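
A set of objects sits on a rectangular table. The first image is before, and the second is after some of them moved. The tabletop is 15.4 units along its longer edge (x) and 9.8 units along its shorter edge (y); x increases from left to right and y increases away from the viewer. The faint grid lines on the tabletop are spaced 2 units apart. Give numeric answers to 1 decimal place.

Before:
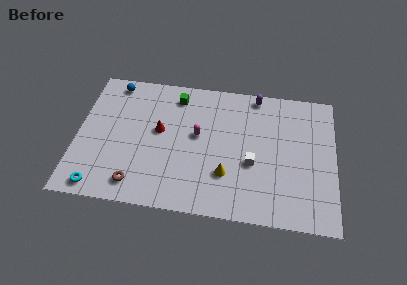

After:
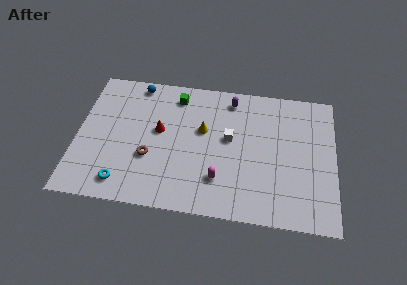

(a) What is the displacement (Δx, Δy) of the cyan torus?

(1.4, 0.5)

The cyan torus started near (1.5, 1.0) and ended near (2.9, 1.5).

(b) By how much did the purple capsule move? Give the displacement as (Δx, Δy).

(-1.5, -0.5)

From the two frames, the purple capsule sits at roughly (10.6, 8.9) before and (9.1, 8.4) after.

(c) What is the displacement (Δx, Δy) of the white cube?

(-1.4, 1.6)

From the two frames, the white cube sits at roughly (10.5, 3.9) before and (9.1, 5.5) after.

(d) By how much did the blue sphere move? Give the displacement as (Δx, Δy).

(1.4, 0.1)

The blue sphere started near (2.0, 8.7) and ended near (3.4, 8.8).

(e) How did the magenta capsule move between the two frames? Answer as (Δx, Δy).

(1.4, -3.0)

The magenta capsule started near (7.2, 5.5) and ended near (8.6, 2.5).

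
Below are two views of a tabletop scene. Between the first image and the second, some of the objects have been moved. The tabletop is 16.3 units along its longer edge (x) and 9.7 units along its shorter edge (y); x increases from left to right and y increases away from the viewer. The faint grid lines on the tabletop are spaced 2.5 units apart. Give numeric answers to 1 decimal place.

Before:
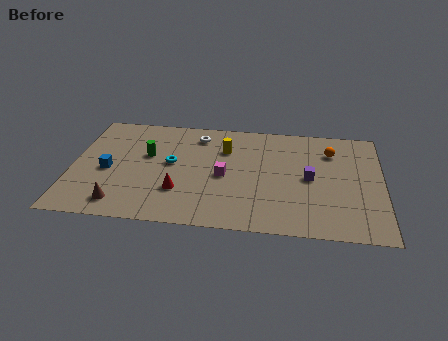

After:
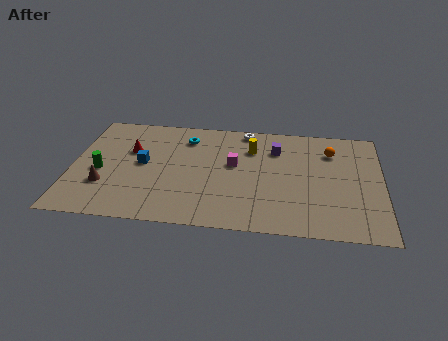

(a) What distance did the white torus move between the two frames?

2.6

From (6.5, 8.0) to (9.0, 8.8), the white torus covered √(2.5² + 0.8²) ≈ 2.6 units.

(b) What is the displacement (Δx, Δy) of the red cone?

(-2.7, 3.3)

From the two frames, the red cone sits at roughly (5.7, 2.9) before and (3.0, 6.2) after.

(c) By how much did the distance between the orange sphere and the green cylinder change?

+2.7

Before: roughly 9.8 units apart; after: 12.5. That's 2.7 units further apart.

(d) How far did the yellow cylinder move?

1.4

From (8.0, 6.9) to (9.4, 7.1), the yellow cylinder covered √(1.4² + 0.2²) ≈ 1.4 units.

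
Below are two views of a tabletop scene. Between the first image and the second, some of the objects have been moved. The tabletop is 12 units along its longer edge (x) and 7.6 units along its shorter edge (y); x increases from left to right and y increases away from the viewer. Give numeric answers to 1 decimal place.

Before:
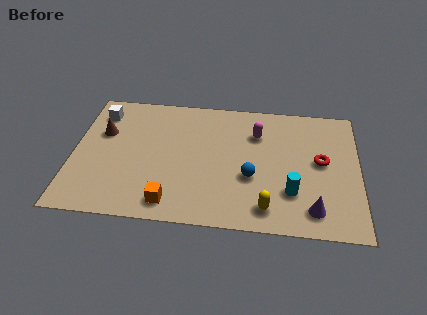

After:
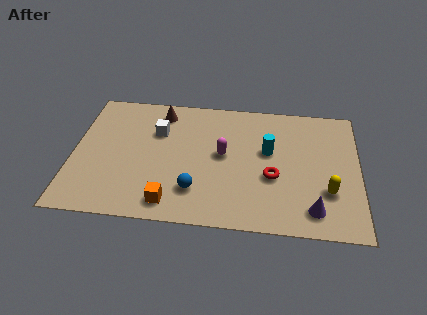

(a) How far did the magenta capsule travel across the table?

2.0

The magenta capsule moved from about (7.7, 5.5) to (6.3, 4.1), a distance of √(1.4² + 1.4²) ≈ 2.0.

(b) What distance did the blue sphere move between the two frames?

2.5

The blue sphere was near (7.5, 2.9) before and (5.2, 1.9) after, so it travelled √(2.3² + 1.0²) ≈ 2.5 units.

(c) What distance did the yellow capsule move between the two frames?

2.8

From (8.2, 1.2) to (10.7, 2.4), the yellow capsule covered √(2.5² + 1.2²) ≈ 2.8 units.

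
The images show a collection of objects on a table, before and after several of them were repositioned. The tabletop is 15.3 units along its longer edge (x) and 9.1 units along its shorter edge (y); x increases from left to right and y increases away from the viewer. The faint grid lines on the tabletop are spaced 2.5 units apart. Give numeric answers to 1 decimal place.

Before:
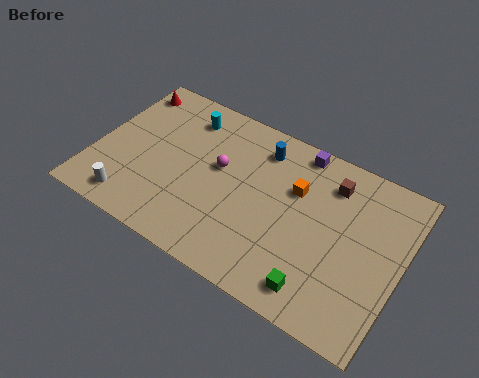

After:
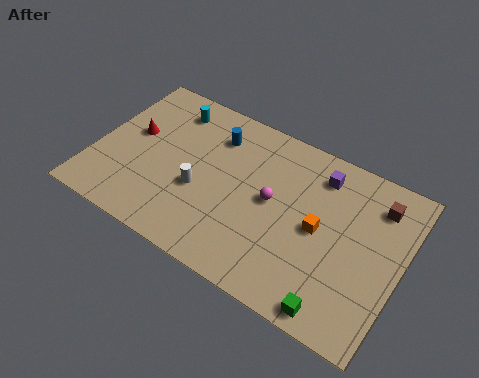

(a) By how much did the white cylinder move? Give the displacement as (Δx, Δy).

(3.1, 2.3)

From the two frames, the white cylinder sits at roughly (2.3, 1.3) before and (5.4, 3.6) after.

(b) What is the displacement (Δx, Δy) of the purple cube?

(1.2, -0.8)

The purple cube was at about (9.7, 8.2) and moved to about (10.9, 7.4).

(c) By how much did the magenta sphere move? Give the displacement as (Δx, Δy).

(2.8, -0.5)

The magenta sphere started near (6.1, 5.3) and ended near (8.9, 4.8).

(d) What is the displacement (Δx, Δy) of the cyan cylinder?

(-0.8, 0.1)

The cyan cylinder was at about (4.0, 7.4) and moved to about (3.2, 7.5).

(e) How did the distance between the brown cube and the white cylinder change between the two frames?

-1.8

Before: roughly 10.9 units apart; after: 9.1. That's 1.8 units closer together.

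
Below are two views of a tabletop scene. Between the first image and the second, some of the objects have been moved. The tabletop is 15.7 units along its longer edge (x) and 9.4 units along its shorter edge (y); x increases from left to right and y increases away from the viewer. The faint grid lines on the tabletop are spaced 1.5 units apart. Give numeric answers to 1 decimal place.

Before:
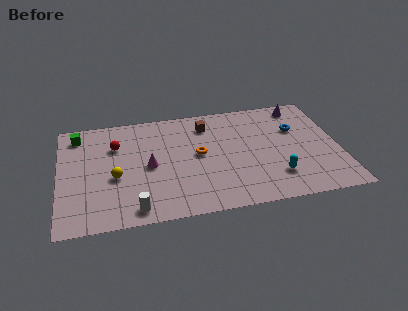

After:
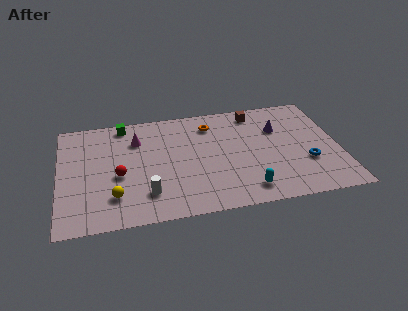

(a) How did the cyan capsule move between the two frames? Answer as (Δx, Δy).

(-1.7, -0.8)

From the two frames, the cyan capsule sits at roughly (12.0, 2.3) before and (10.3, 1.5) after.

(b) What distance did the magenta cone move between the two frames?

2.5

The magenta cone moved from about (5.0, 4.5) to (4.4, 6.9), a distance of √(0.6² + 2.4²) ≈ 2.5.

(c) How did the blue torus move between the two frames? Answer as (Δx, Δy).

(0.4, -3.0)

The blue torus started near (13.4, 6.2) and ended near (13.8, 3.2).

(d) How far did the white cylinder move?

1.3

The white cylinder moved from about (4.1, 1.1) to (4.8, 2.2), a distance of √(0.7² + 1.1²) ≈ 1.3.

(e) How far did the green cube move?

2.6

From (1.1, 7.9) to (3.7, 8.4), the green cube covered √(2.6² + 0.5²) ≈ 2.6 units.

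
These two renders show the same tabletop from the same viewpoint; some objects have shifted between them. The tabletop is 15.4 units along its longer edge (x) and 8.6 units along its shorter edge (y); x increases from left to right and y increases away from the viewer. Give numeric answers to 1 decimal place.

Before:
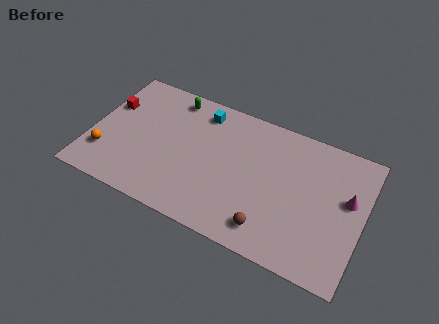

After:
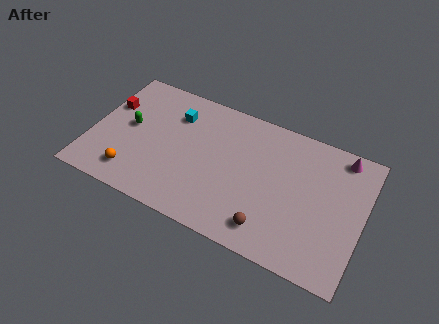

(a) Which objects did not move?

the red cube and the brown sphere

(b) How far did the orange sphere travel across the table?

1.8

From (1.0, 2.3) to (2.7, 1.6), the orange sphere covered √(1.7² + 0.7²) ≈ 1.8 units.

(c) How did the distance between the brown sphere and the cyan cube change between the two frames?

+0.4

Before: roughly 7.3 units apart; after: 7.7. That's 0.4 units further apart.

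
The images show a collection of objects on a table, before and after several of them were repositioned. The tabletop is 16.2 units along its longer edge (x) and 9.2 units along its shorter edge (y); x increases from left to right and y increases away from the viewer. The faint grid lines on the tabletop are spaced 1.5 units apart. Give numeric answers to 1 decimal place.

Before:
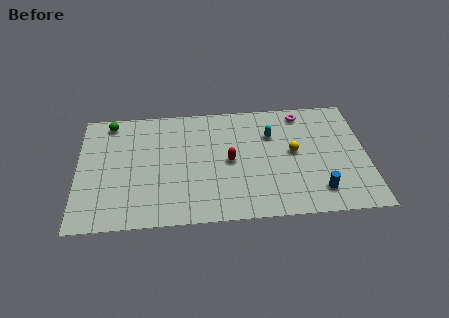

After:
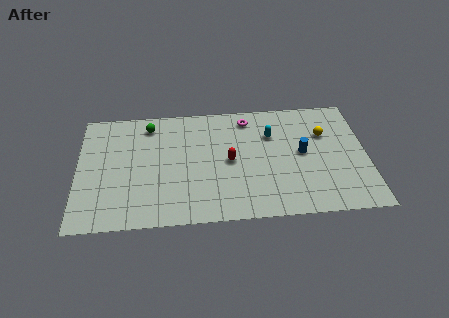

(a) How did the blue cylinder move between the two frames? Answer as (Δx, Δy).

(-0.8, 3.0)

The blue cylinder started near (13.4, 1.8) and ended near (12.6, 4.8).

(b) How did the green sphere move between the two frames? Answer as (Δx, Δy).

(2.2, -0.4)

The green sphere was at about (1.8, 8.1) and moved to about (4.0, 7.7).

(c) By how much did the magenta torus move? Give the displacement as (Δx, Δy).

(-3.1, -0.2)

The magenta torus started near (12.7, 8.0) and ended near (9.6, 7.8).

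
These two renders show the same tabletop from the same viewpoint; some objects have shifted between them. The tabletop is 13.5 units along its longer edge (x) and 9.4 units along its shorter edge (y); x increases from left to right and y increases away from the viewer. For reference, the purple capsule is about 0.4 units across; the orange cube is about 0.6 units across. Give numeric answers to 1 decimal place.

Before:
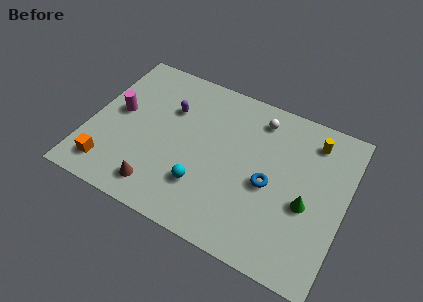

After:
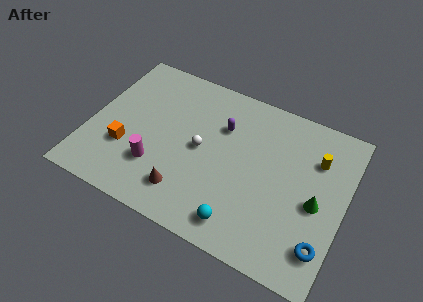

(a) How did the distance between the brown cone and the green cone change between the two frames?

-0.9

The distance was about 7.9 in the first image and 7.0 in the second, so they moved 0.9 units closer together.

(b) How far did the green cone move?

0.6

From (11.6, 3.9) to (12.1, 4.2), the green cone covered √(0.5² + 0.3²) ≈ 0.6 units.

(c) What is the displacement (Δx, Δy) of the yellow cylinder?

(0.3, -1.0)

From the two frames, the yellow cylinder sits at roughly (11.5, 7.7) before and (11.8, 6.7) after.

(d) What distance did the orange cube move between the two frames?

1.7

The orange cube moved from about (1.4, 1.6) to (2.1, 3.1), a distance of √(0.7² + 1.5²) ≈ 1.7.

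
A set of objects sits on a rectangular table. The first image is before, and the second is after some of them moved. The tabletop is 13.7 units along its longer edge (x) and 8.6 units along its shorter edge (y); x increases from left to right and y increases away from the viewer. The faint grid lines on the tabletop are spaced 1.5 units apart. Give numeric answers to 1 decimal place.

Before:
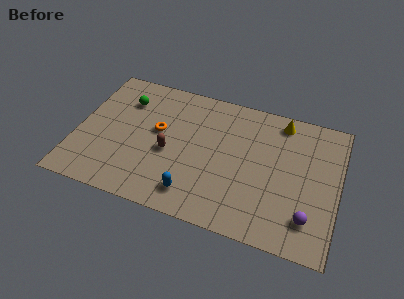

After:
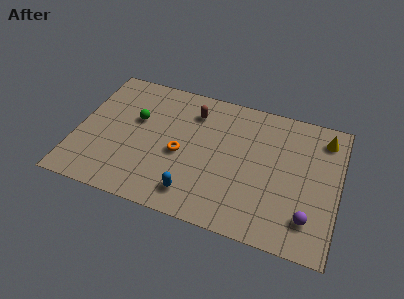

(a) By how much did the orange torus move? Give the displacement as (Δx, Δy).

(1.3, -1.1)

The orange torus started near (4.2, 4.9) and ended near (5.5, 3.8).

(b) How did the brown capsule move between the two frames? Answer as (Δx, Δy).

(1.0, 3.0)

The brown capsule started near (4.9, 3.7) and ended near (5.9, 6.7).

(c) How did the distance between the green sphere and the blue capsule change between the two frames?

-1.3

They were about 6.4 units apart before and 5.1 after — 1.3 units closer together.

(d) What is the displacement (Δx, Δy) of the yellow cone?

(2.3, -0.4)

The yellow cone was at about (10.5, 7.5) and moved to about (12.8, 7.1).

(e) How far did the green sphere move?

1.3

From (2.3, 6.4) to (3.0, 5.3), the green sphere covered √(0.7² + 1.1²) ≈ 1.3 units.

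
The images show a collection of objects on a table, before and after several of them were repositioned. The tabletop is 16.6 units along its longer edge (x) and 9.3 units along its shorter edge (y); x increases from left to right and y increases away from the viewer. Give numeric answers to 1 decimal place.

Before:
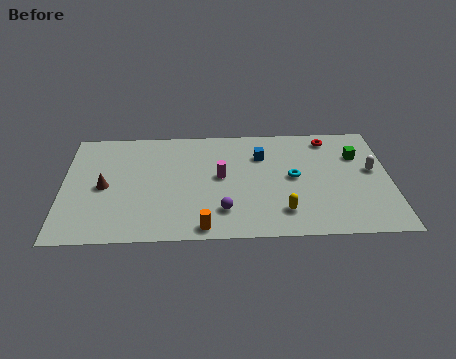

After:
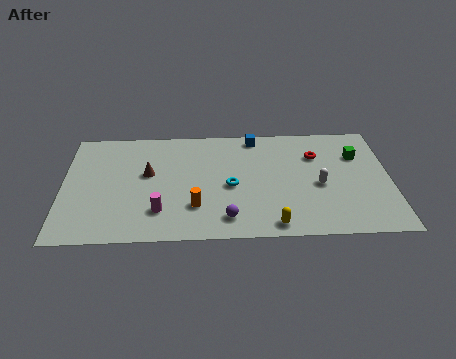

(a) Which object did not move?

the green cube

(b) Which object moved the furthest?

the magenta cylinder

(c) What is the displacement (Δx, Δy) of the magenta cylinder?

(-3.1, -2.7)

The magenta cylinder started near (8.0, 5.0) and ended near (4.9, 2.3).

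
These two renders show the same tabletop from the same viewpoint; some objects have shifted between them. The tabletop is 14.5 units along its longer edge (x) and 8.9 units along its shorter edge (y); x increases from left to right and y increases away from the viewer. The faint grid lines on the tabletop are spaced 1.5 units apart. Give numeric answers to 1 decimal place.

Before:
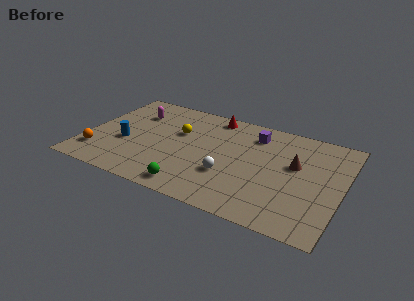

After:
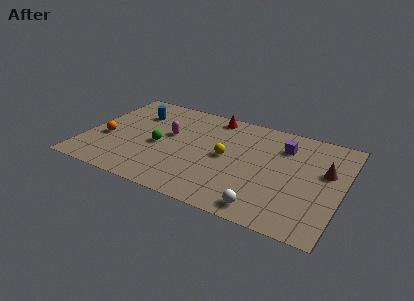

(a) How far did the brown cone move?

1.7

The brown cone moved from about (11.8, 5.3) to (13.5, 5.4), a distance of √(1.7² + 0.1²) ≈ 1.7.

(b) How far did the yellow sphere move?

3.1

From (5.1, 5.6) to (8.0, 4.5), the yellow sphere covered √(2.9² + 1.1²) ≈ 3.1 units.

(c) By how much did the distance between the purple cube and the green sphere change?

+0.7

They were about 6.6 units apart before and 7.3 after — 0.7 units further apart.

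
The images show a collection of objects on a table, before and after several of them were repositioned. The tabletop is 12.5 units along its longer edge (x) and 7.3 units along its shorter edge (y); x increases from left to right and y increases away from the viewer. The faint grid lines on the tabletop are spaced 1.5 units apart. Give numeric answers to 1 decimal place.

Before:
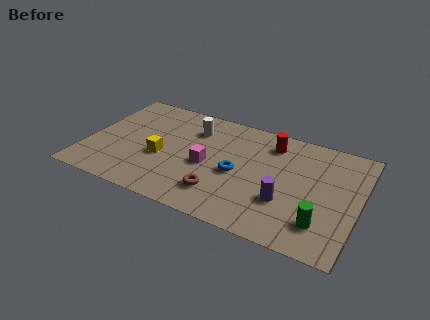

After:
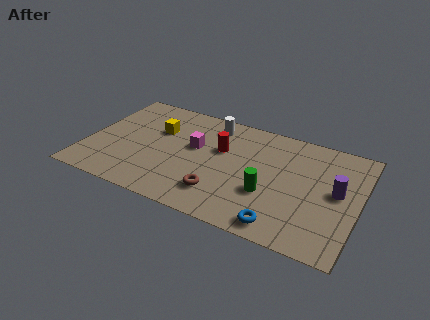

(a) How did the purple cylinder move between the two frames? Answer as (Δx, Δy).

(2.2, 1.5)

The purple cylinder started near (9.3, 2.4) and ended near (11.5, 3.9).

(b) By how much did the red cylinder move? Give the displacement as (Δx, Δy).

(-2.2, -1.3)

The red cylinder was at about (8.3, 5.9) and moved to about (6.1, 4.6).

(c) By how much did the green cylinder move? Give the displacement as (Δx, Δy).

(-2.5, 0.9)

The green cylinder was at about (11.0, 1.7) and moved to about (8.5, 2.6).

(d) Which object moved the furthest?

the blue torus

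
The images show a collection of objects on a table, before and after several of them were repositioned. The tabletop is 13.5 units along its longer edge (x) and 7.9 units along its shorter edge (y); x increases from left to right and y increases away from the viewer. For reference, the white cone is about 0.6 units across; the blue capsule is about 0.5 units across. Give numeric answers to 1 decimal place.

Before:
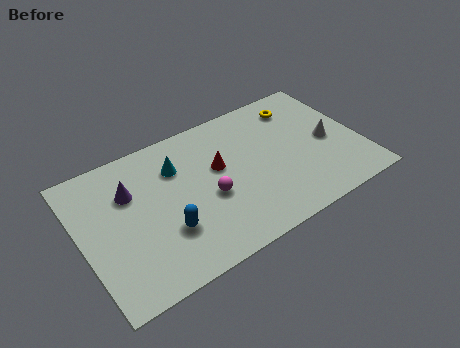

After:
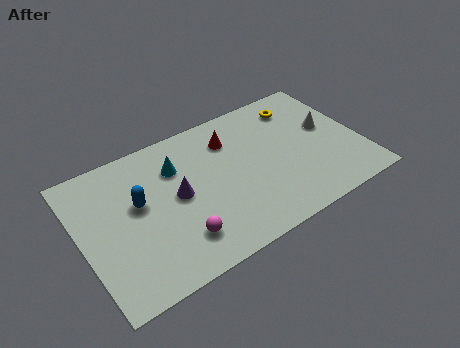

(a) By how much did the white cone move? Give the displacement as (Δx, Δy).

(0.1, 0.8)

The white cone was at about (12.0, 3.7) and moved to about (12.1, 4.5).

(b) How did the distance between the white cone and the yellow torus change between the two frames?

-0.7

The distance was about 2.9 in the first image and 2.2 in the second, so they moved 0.7 units closer together.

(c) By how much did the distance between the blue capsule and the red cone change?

+1.3

Before: roughly 3.6 units apart; after: 4.9. That's 1.3 units further apart.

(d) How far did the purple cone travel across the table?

2.5

From (2.5, 5.4) to (4.6, 4.1), the purple cone covered √(2.1² + 1.3²) ≈ 2.5 units.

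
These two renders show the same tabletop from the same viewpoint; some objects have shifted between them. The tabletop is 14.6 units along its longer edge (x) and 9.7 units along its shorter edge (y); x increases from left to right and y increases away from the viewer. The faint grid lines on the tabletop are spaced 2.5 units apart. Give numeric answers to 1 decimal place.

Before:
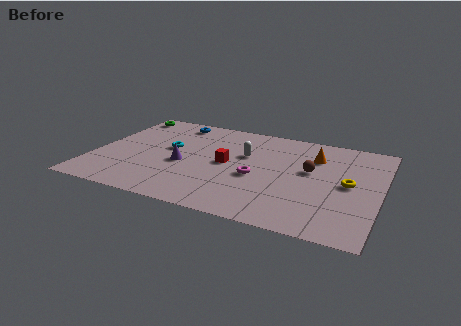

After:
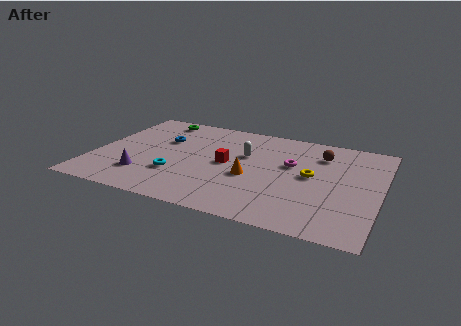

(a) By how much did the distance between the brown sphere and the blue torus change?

+0.3

They were about 7.9 units apart before and 8.2 after — 0.3 units further apart.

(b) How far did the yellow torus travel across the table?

1.9

From (13.0, 4.9) to (11.1, 5.1), the yellow torus covered √(1.9² + 0.2²) ≈ 1.9 units.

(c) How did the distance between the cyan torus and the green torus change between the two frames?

+1.7

The distance was about 4.1 in the first image and 5.8 in the second, so they moved 1.7 units further apart.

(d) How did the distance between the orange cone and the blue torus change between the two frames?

-2.3

They were about 7.6 units apart before and 5.3 after — 2.3 units closer together.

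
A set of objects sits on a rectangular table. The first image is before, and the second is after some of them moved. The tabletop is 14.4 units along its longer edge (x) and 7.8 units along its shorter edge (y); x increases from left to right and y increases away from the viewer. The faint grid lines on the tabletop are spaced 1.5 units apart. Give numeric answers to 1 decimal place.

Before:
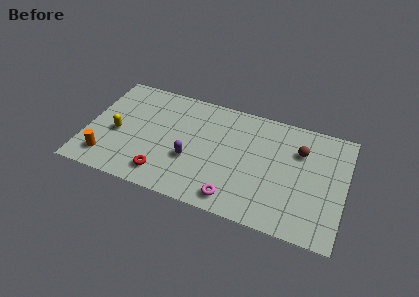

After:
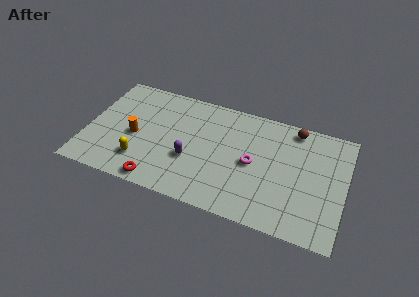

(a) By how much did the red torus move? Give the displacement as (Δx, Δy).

(-0.2, -0.6)

The red torus started near (4.5, 1.4) and ended near (4.3, 0.8).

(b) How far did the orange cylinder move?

2.4

From (1.3, 1.5) to (2.7, 3.5), the orange cylinder covered √(1.4² + 2.0²) ≈ 2.4 units.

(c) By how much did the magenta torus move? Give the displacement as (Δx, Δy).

(0.8, 2.7)

The magenta torus started near (8.5, 1.1) and ended near (9.3, 3.8).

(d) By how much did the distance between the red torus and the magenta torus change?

+1.8

They were about 4.0 units apart before and 5.8 after — 1.8 units further apart.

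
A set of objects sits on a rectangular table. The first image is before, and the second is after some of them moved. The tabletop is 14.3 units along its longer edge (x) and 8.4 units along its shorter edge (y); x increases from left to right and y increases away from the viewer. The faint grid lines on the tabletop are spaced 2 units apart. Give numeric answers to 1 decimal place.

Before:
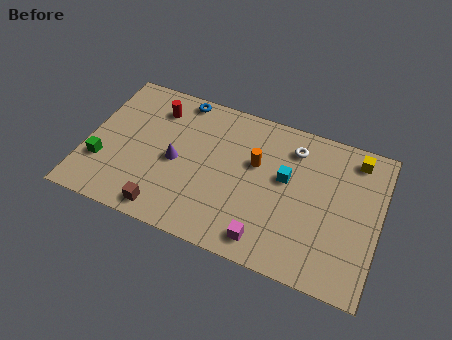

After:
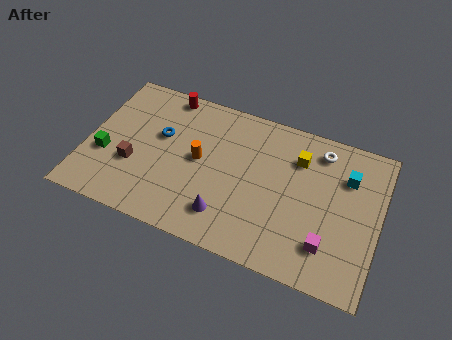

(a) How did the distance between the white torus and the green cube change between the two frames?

+1.0

They were about 9.9 units apart before and 10.9 after — 1.0 units further apart.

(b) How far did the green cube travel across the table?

0.5

From (0.9, 2.6) to (1.0, 3.1), the green cube covered √(0.1² + 0.5²) ≈ 0.5 units.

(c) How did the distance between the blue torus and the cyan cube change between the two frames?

+3.0

They were about 6.1 units apart before and 9.1 after — 3.0 units further apart.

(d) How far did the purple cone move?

3.4

The purple cone was near (4.4, 3.9) before and (7.1, 1.8) after, so it travelled √(2.7² + 2.1²) ≈ 3.4 units.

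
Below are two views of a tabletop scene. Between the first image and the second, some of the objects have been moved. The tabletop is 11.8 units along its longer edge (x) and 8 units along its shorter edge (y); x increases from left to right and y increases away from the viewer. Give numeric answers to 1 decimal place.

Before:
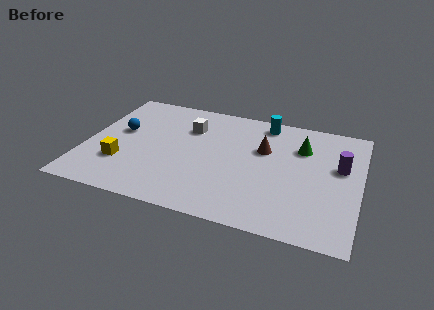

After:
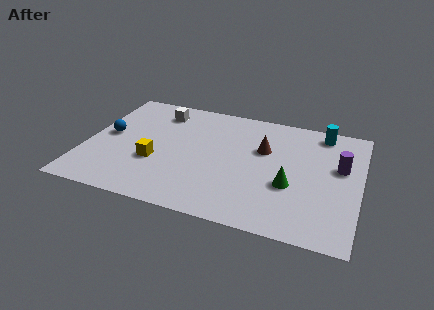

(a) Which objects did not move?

the purple cylinder and the brown cone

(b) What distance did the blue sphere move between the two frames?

0.6

From (1.4, 4.6) to (0.9, 4.2), the blue sphere covered √(0.5² + 0.4²) ≈ 0.6 units.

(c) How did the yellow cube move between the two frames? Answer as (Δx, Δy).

(1.4, 0.5)

The yellow cube started near (1.7, 2.4) and ended near (3.1, 2.9).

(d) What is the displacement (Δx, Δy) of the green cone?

(-0.3, -2.7)

From the two frames, the green cone sits at roughly (9.2, 5.7) before and (8.9, 3.0) after.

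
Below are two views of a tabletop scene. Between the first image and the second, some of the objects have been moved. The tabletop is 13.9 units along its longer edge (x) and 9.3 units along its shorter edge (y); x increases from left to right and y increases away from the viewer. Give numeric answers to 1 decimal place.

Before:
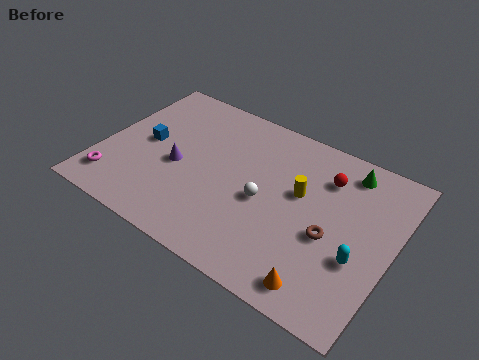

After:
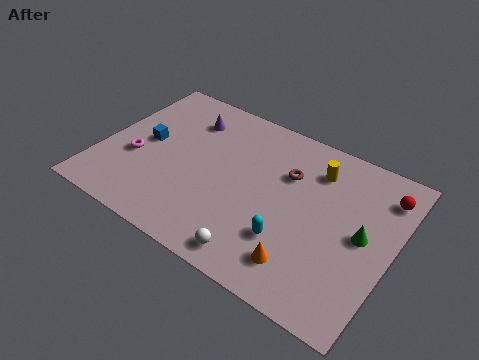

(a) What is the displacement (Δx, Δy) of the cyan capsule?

(-3.1, -0.7)

From the two frames, the cyan capsule sits at roughly (12.5, 3.4) before and (9.4, 2.7) after.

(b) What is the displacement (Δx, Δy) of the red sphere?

(2.7, 0.4)

The red sphere started near (10.4, 7.0) and ended near (13.1, 7.4).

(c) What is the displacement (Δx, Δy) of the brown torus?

(-2.4, 2.4)

From the two frames, the brown torus sits at roughly (11.1, 3.9) before and (8.7, 6.3) after.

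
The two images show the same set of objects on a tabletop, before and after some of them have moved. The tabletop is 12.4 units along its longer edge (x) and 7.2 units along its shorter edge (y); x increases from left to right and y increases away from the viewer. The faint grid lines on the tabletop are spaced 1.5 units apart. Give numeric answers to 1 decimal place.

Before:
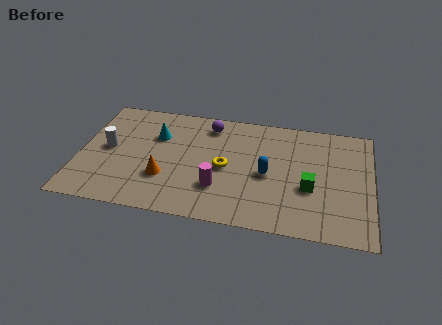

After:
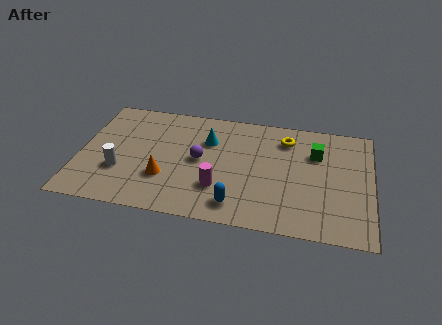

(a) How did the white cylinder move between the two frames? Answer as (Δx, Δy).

(0.6, -1.3)

From the two frames, the white cylinder sits at roughly (1.2, 3.7) before and (1.8, 2.4) after.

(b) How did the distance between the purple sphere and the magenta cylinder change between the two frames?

-2.1

They were about 3.9 units apart before and 1.8 after — 2.1 units closer together.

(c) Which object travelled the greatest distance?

the yellow torus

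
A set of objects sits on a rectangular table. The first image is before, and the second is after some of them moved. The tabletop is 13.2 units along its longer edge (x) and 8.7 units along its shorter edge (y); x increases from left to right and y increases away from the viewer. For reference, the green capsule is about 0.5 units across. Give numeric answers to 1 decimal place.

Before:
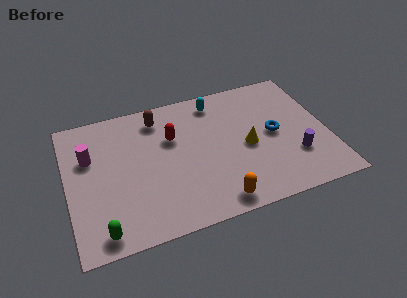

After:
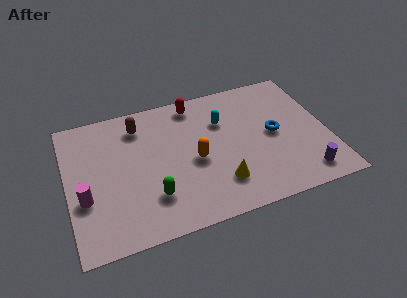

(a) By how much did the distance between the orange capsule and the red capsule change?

-1.3

The distance was about 5.0 in the first image and 3.7 in the second, so they moved 1.3 units closer together.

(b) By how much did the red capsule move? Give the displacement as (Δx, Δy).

(1.3, 1.9)

From the two frames, the red capsule sits at roughly (5.4, 5.7) before and (6.7, 7.6) after.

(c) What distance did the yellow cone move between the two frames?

2.5

The yellow cone was near (9.1, 4.0) before and (7.5, 2.1) after, so it travelled √(1.6² + 1.9²) ≈ 2.5 units.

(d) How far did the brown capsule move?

1.0

The brown capsule was near (4.8, 7.2) before and (3.8, 7.0) after, so it travelled √(1.0² + 0.2²) ≈ 1.0 units.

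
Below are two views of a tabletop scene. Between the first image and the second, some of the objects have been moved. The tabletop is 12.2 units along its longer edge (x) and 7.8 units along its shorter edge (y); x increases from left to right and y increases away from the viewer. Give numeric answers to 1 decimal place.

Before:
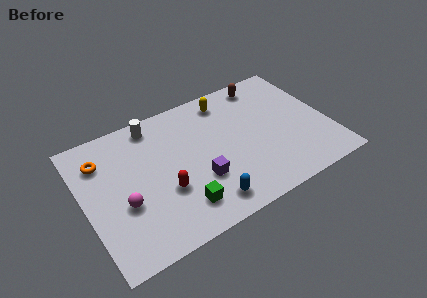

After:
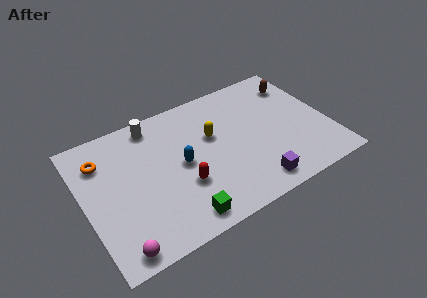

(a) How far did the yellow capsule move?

2.1

From (7.5, 6.6) to (6.5, 4.8), the yellow capsule covered √(1.0² + 1.8²) ≈ 2.1 units.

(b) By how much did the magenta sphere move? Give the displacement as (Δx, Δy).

(-0.6, -2.2)

The magenta sphere was at about (1.8, 3.0) and moved to about (1.2, 0.8).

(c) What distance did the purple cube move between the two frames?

2.9

The purple cube moved from about (5.5, 2.6) to (8.0, 1.1), a distance of √(2.5² + 1.5²) ≈ 2.9.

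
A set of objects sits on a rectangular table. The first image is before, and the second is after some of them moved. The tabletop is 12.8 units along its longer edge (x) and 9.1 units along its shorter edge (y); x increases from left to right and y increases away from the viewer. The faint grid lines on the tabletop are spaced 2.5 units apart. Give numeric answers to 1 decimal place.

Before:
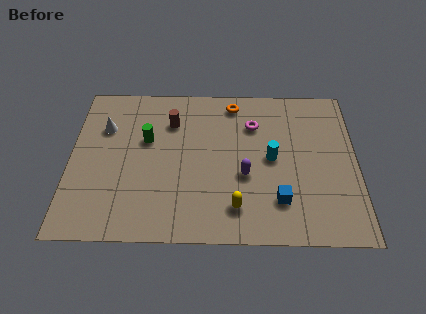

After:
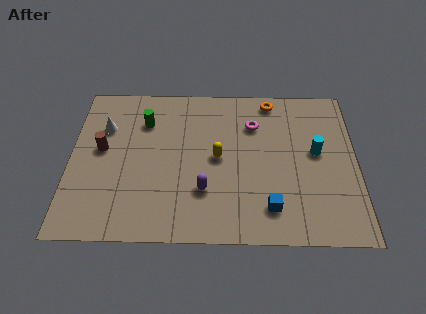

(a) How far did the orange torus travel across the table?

1.7

The orange torus moved from about (7.3, 7.9) to (9.0, 8.1), a distance of √(1.7² + 0.2²) ≈ 1.7.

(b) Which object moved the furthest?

the brown cylinder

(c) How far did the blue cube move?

0.6

The blue cube moved from about (9.3, 2.2) to (8.9, 1.8), a distance of √(0.4² + 0.4²) ≈ 0.6.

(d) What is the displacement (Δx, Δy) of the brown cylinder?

(-3.1, -1.7)

The brown cylinder was at about (4.5, 6.7) and moved to about (1.4, 5.0).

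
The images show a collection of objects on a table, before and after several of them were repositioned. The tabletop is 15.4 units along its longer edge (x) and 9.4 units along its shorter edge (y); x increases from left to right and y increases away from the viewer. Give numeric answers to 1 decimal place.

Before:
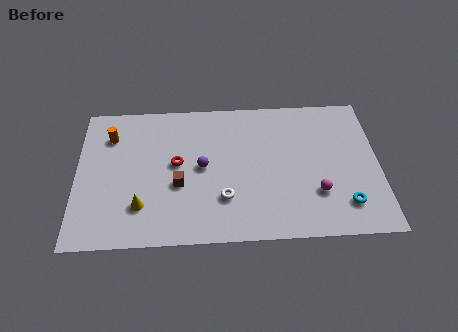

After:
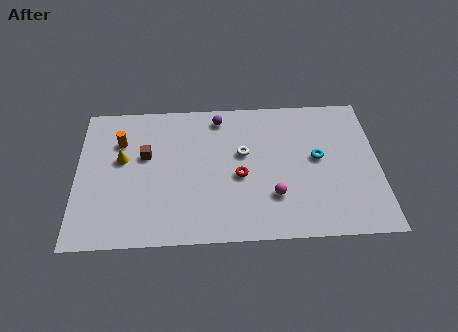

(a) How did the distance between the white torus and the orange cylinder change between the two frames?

-0.9

They were about 7.3 units apart before and 6.4 after — 0.9 units closer together.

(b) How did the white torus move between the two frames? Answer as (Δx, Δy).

(1.0, 2.9)

From the two frames, the white torus sits at roughly (7.5, 2.7) before and (8.5, 5.6) after.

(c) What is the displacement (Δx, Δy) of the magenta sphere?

(-2.2, -0.1)

The magenta sphere started near (12.2, 2.8) and ended near (10.0, 2.7).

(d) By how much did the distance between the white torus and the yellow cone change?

+2.0

The distance was about 4.2 in the first image and 6.2 in the second, so they moved 2.0 units further apart.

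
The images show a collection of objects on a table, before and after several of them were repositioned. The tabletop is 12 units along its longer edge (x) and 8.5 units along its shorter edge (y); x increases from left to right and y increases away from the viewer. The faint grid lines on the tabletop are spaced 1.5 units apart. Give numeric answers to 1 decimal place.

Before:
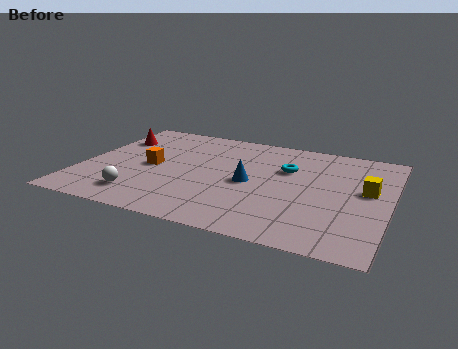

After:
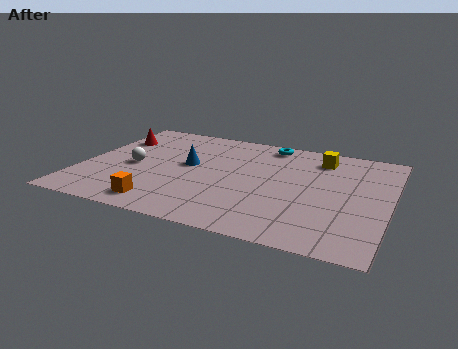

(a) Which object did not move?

the red cone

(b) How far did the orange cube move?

3.0

The orange cube was near (2.7, 4.1) before and (3.5, 1.2) after, so it travelled √(0.8² + 2.9²) ≈ 3.0 units.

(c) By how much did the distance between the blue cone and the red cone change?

-2.6

The distance was about 6.1 in the first image and 3.5 in the second, so they moved 2.6 units closer together.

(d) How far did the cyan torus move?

2.1

The cyan torus was near (7.9, 5.6) before and (7.0, 7.5) after, so it travelled √(0.9² + 1.9²) ≈ 2.1 units.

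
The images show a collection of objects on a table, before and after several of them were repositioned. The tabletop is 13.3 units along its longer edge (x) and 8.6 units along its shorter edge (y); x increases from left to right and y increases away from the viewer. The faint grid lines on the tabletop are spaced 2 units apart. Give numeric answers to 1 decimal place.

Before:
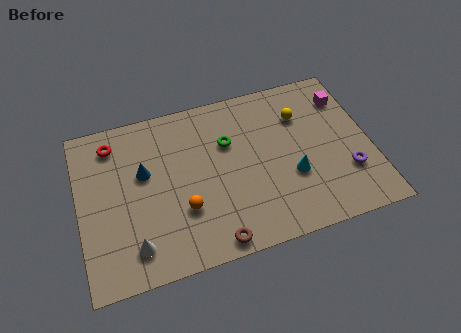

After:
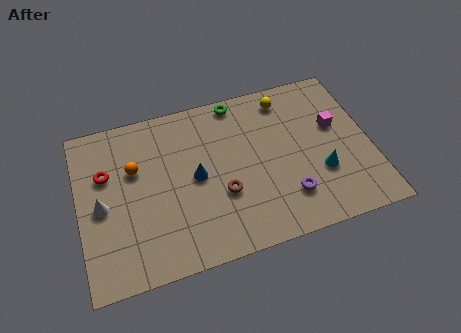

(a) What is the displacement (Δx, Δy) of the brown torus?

(0.6, 2.3)

The brown torus started near (5.8, 0.8) and ended near (6.4, 3.1).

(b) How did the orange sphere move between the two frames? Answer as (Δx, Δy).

(-2.0, 2.7)

The orange sphere was at about (4.6, 2.8) and moved to about (2.6, 5.5).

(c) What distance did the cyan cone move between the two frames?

1.3

The cyan cone moved from about (9.6, 3.1) to (10.9, 2.9), a distance of √(1.3² + 0.2²) ≈ 1.3.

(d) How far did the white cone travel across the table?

2.7

The white cone moved from about (2.3, 1.6) to (1.0, 4.0), a distance of √(1.3² + 2.4²) ≈ 2.7.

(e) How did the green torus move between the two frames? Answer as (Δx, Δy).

(0.6, 2.1)

From the two frames, the green torus sits at roughly (6.9, 5.7) before and (7.5, 7.8) after.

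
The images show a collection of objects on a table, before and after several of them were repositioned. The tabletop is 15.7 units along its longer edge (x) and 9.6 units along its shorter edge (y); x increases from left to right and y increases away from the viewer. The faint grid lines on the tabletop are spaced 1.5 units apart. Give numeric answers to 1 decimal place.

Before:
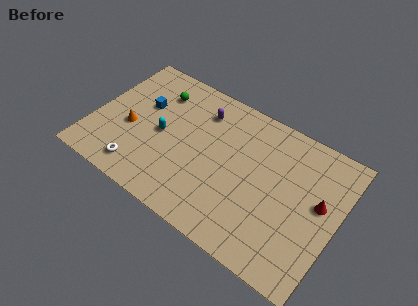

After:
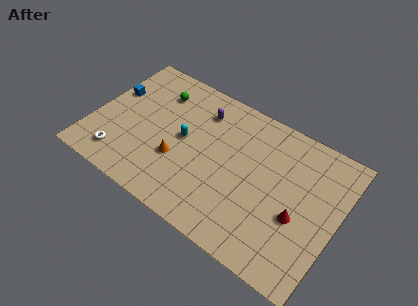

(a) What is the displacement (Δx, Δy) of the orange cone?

(3.3, -0.6)

The orange cone started near (2.4, 4.0) and ended near (5.7, 3.4).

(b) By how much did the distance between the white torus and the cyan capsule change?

+1.7

The distance was about 3.2 in the first image and 4.9 in the second, so they moved 1.7 units further apart.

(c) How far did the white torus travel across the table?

1.3

From (3.5, 1.5) to (2.2, 1.7), the white torus covered √(1.3² + 0.2²) ≈ 1.3 units.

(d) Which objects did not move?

the purple capsule and the green sphere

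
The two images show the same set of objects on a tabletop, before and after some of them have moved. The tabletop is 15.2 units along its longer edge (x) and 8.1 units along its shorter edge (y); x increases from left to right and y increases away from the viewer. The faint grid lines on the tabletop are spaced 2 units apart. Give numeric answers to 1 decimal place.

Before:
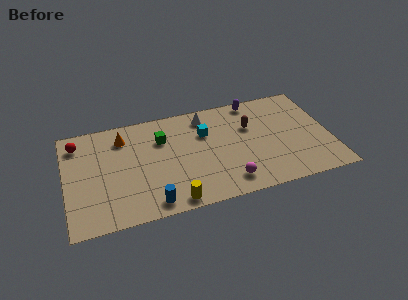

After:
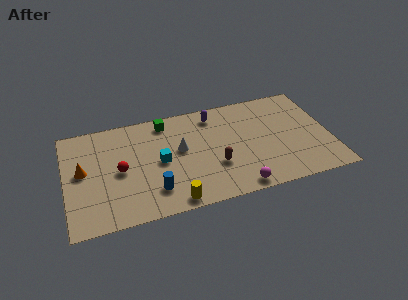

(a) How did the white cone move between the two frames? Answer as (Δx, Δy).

(-1.6, -2.2)

From the two frames, the white cone sits at roughly (8.2, 6.8) before and (6.6, 4.6) after.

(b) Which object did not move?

the yellow cylinder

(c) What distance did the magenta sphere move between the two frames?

0.8

The magenta sphere moved from about (9.1, 1.4) to (9.6, 0.8), a distance of √(0.5² + 0.6²) ≈ 0.8.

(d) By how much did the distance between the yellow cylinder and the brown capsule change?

-3.3

They were about 6.6 units apart before and 3.3 after — 3.3 units closer together.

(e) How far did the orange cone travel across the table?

3.1

The orange cone moved from about (3.4, 6.4) to (1.0, 4.4), a distance of √(2.4² + 2.0²) ≈ 3.1.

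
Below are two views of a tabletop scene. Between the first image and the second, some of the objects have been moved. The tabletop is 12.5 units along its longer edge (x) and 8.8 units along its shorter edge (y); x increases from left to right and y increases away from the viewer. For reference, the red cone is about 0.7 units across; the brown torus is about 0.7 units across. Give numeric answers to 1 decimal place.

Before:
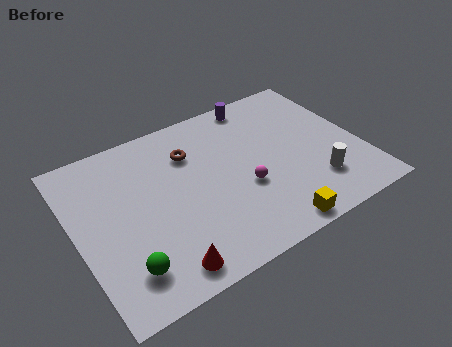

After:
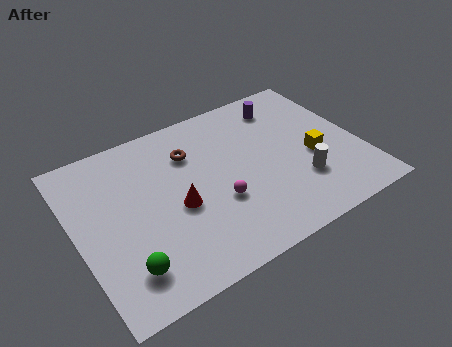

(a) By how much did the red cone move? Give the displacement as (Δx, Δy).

(1.1, 2.7)

From the two frames, the red cone sits at roughly (3.2, 1.1) before and (4.3, 3.8) after.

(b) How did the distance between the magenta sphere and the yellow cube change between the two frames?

+1.7

They were about 2.7 units apart before and 4.4 after — 1.7 units further apart.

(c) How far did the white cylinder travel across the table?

0.7

The white cylinder moved from about (10.2, 2.2) to (9.6, 2.6), a distance of √(0.6² + 0.4²) ≈ 0.7.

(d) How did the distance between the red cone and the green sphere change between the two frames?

+1.6

They were about 1.7 units apart before and 3.3 after — 1.6 units further apart.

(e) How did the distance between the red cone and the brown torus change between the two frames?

-2.9

Before: roughly 5.7 units apart; after: 2.8. That's 2.9 units closer together.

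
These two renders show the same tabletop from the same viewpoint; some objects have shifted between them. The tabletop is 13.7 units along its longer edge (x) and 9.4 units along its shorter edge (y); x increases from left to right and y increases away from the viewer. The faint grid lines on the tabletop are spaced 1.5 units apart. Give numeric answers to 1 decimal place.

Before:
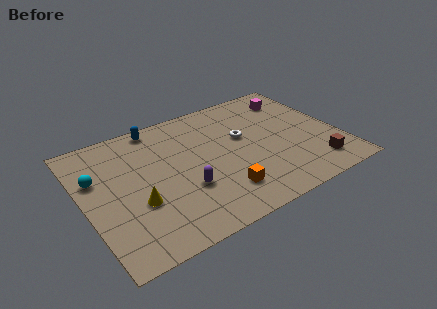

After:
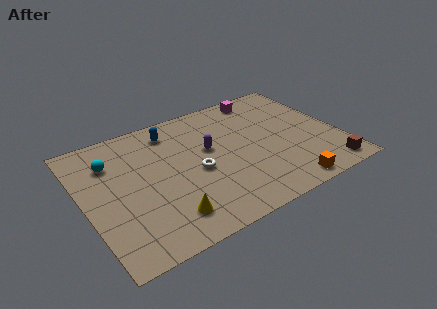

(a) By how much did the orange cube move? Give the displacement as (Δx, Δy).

(3.3, -1.2)

The orange cube started near (6.9, 2.1) and ended near (10.2, 0.9).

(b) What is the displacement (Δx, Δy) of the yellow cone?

(1.3, -1.6)

The yellow cone was at about (2.6, 3.4) and moved to about (3.9, 1.8).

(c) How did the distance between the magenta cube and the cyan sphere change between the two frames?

-2.5

They were about 11.2 units apart before and 8.7 after — 2.5 units closer together.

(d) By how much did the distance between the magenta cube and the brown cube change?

+1.8

The distance was about 5.8 in the first image and 7.6 in the second, so they moved 1.8 units further apart.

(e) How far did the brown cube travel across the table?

0.8

The brown cube moved from about (12.0, 1.7) to (12.6, 1.1), a distance of √(0.6² + 0.6²) ≈ 0.8.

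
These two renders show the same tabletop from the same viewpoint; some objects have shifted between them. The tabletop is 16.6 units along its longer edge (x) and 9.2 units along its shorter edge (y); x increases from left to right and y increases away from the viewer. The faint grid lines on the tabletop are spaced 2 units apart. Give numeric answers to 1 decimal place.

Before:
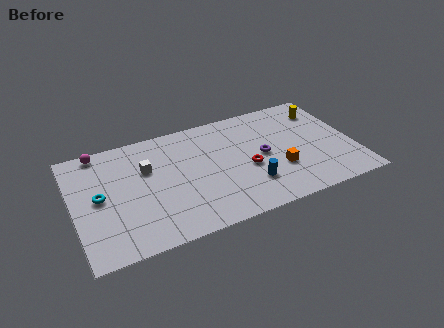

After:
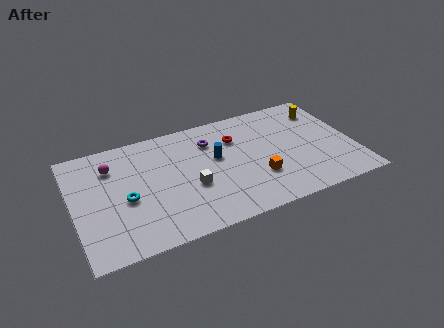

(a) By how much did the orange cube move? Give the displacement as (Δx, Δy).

(-1.3, -0.2)

The orange cube was at about (12.0, 3.1) and moved to about (10.7, 2.9).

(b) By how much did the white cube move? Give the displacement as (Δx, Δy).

(2.4, -2.4)

From the two frames, the white cube sits at roughly (4.4, 6.0) before and (6.8, 3.6) after.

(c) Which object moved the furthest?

the purple torus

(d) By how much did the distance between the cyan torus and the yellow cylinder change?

-1.3

They were about 13.9 units apart before and 12.6 after — 1.3 units closer together.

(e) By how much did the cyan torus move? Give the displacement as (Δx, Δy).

(1.5, -0.7)

From the two frames, the cyan torus sits at roughly (1.5, 4.7) before and (3.0, 4.0) after.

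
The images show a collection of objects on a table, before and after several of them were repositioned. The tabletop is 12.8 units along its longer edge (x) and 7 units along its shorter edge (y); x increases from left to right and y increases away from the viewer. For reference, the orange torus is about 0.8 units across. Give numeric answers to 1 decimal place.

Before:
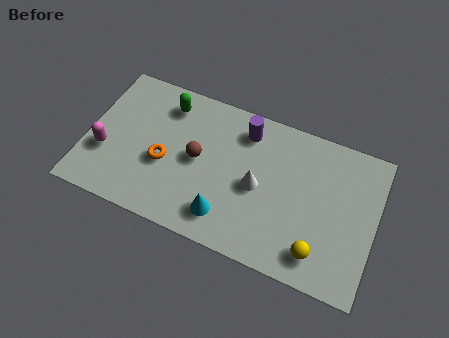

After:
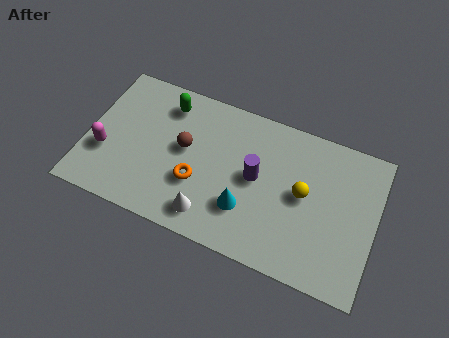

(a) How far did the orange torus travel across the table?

1.6

From (3.5, 2.9) to (5.0, 2.5), the orange torus covered √(1.5² + 0.4²) ≈ 1.6 units.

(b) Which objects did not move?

the green capsule and the magenta capsule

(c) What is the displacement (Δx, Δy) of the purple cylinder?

(0.7, -2.0)

The purple cylinder was at about (6.8, 5.7) and moved to about (7.5, 3.7).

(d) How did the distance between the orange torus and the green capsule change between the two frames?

+0.8

They were about 2.8 units apart before and 3.6 after — 0.8 units further apart.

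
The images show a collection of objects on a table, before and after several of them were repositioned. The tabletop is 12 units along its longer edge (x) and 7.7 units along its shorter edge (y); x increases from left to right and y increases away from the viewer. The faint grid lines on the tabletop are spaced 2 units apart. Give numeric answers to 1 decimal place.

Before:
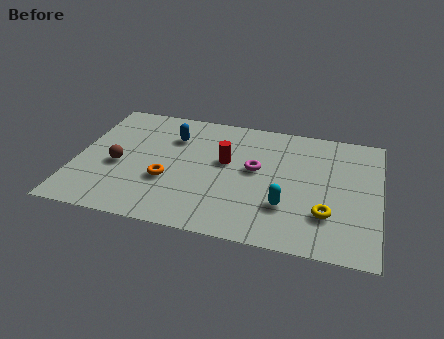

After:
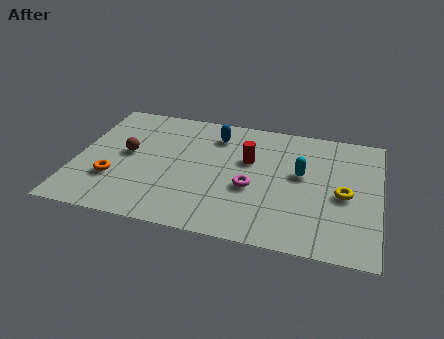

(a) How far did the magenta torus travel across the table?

1.2

The magenta torus moved from about (7.1, 4.3) to (7.0, 3.1), a distance of √(0.1² + 1.2²) ≈ 1.2.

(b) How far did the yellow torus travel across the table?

1.4

From (10.0, 2.2) to (10.6, 3.5), the yellow torus covered √(0.6² + 1.3²) ≈ 1.4 units.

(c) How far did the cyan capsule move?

2.2

From (8.4, 2.3) to (8.9, 4.4), the cyan capsule covered √(0.5² + 2.1²) ≈ 2.2 units.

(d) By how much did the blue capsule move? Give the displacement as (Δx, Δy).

(1.7, 0.5)

From the two frames, the blue capsule sits at roughly (3.7, 5.6) before and (5.4, 6.1) after.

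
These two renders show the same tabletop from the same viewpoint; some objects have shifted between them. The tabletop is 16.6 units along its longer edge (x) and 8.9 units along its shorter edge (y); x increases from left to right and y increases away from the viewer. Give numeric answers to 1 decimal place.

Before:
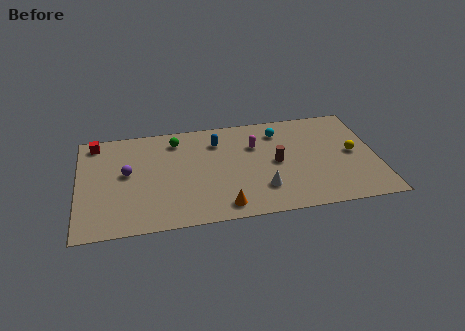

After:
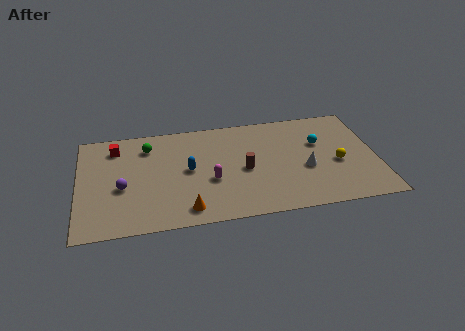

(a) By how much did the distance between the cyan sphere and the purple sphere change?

+2.4

The distance was about 8.9 in the first image and 11.3 in the second, so they moved 2.4 units further apart.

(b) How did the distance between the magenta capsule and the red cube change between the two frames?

-2.7

The distance was about 9.1 in the first image and 6.4 in the second, so they moved 2.7 units closer together.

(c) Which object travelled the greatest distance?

the magenta capsule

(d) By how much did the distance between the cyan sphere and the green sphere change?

+3.9

Before: roughly 5.8 units apart; after: 9.7. That's 3.9 units further apart.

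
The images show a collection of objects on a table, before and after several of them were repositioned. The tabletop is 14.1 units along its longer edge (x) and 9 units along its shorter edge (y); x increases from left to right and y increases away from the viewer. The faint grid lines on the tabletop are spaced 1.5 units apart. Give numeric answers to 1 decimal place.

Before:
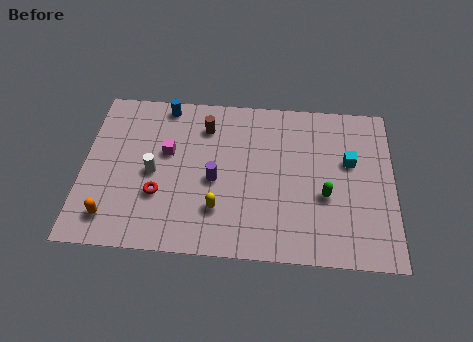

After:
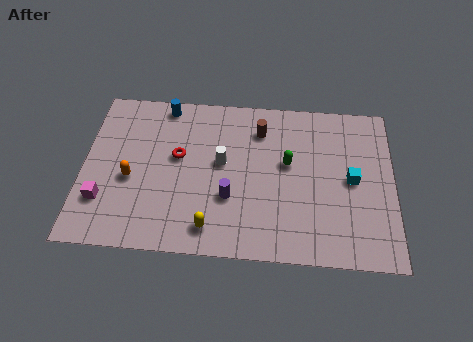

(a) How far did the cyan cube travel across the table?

1.0

The cyan cube moved from about (12.1, 5.5) to (12.2, 4.5), a distance of √(0.1² + 1.0²) ≈ 1.0.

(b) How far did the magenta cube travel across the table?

4.0

From (3.8, 5.4) to (1.0, 2.5), the magenta cube covered √(2.8² + 2.9²) ≈ 4.0 units.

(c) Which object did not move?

the blue cylinder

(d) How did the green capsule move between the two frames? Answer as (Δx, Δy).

(-1.7, 1.7)

The green capsule was at about (11.0, 3.5) and moved to about (9.3, 5.2).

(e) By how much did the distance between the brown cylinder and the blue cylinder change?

+2.3

Before: roughly 2.2 units apart; after: 4.5. That's 2.3 units further apart.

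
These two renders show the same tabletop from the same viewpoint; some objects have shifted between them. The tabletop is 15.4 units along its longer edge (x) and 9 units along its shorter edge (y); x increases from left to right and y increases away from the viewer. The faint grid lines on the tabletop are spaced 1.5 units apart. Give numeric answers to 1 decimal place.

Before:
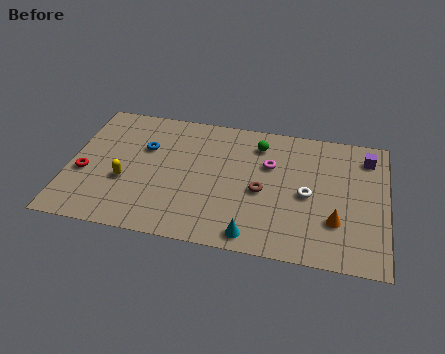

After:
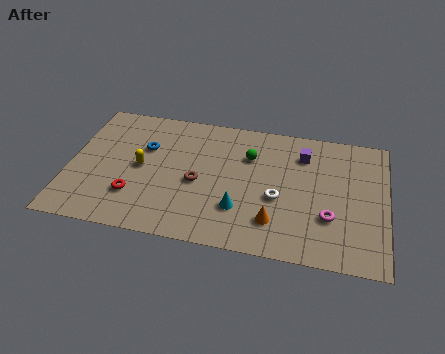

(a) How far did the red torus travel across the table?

2.7

The red torus moved from about (0.8, 3.6) to (3.3, 2.5), a distance of √(2.5² + 1.1²) ≈ 2.7.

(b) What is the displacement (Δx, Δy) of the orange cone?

(-2.9, -0.6)

From the two frames, the orange cone sits at roughly (13.0, 2.7) before and (10.1, 2.1) after.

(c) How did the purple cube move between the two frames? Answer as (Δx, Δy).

(-3.1, -0.4)

The purple cube started near (14.4, 7.3) and ended near (11.3, 6.9).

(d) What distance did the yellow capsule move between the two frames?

1.3

The yellow capsule was near (2.8, 3.4) before and (3.5, 4.5) after, so it travelled √(0.7² + 1.1²) ≈ 1.3 units.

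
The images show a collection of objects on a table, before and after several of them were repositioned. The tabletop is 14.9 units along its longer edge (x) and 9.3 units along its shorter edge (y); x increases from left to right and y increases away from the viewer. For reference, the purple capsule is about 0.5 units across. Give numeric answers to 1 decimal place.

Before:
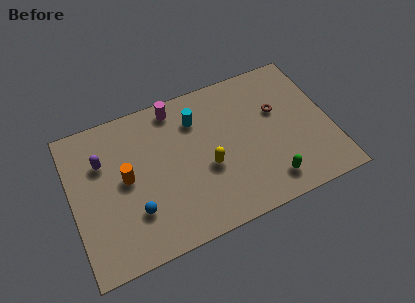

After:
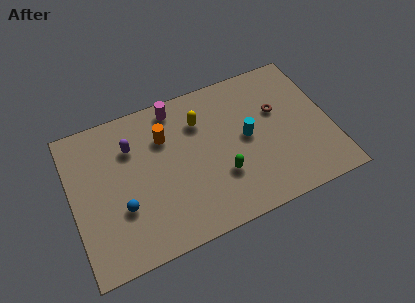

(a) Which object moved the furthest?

the cyan cylinder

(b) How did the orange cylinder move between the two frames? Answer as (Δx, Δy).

(2.4, 1.7)

From the two frames, the orange cylinder sits at roughly (3.1, 4.9) before and (5.5, 6.6) after.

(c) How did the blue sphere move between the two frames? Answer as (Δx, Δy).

(-0.7, 0.5)

The blue sphere was at about (3.4, 2.7) and moved to about (2.7, 3.2).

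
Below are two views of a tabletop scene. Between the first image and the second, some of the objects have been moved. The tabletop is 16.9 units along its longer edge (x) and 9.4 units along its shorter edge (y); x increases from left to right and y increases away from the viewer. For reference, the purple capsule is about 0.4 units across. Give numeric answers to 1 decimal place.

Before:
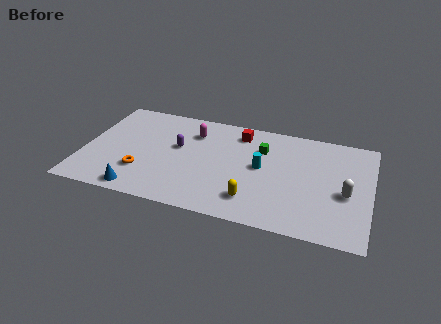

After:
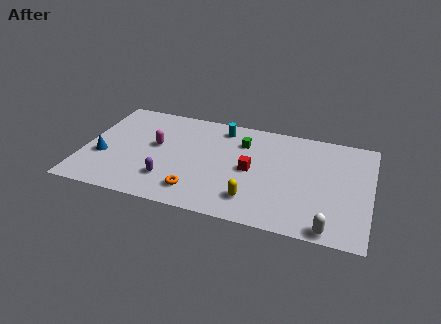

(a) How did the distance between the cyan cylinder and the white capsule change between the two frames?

+4.8

The distance was about 5.1 in the first image and 9.9 in the second, so they moved 4.8 units further apart.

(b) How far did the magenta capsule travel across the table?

2.8

From (6.3, 7.1) to (4.2, 5.3), the magenta capsule covered √(2.1² + 1.8²) ≈ 2.8 units.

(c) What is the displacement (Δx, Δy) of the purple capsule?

(-0.3, -3.1)

From the two frames, the purple capsule sits at roughly (5.5, 5.5) before and (5.2, 2.4) after.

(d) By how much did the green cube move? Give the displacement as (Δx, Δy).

(-1.2, 0.3)

From the two frames, the green cube sits at roughly (10.4, 6.7) before and (9.2, 7.0) after.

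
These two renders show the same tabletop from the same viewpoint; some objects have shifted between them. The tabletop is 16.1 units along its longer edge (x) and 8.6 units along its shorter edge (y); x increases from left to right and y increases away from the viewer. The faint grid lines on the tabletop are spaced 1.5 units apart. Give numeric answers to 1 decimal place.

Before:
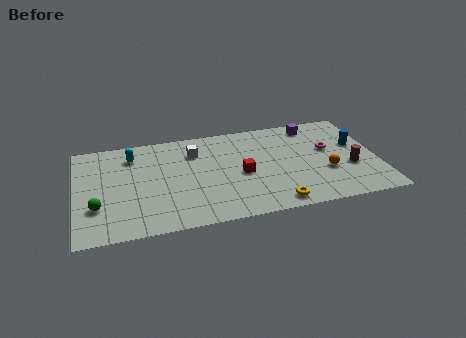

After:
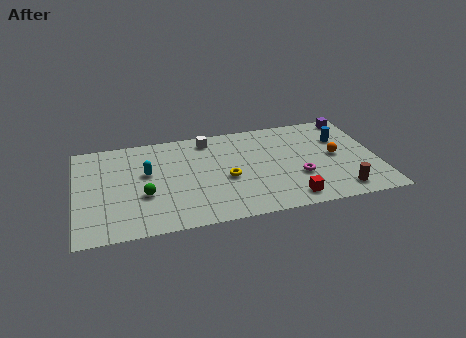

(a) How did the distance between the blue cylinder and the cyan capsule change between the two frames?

-1.6

The distance was about 12.1 in the first image and 10.5 in the second, so they moved 1.6 units closer together.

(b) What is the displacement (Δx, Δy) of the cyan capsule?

(0.7, -1.7)

The cyan capsule started near (3.1, 6.8) and ended near (3.8, 5.1).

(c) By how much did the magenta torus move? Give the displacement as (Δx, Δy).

(-1.8, -2.1)

From the two frames, the magenta torus sits at roughly (13.6, 5.1) before and (11.8, 3.0) after.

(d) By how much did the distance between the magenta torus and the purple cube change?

+3.3

The distance was about 2.4 in the first image and 5.7 in the second, so they moved 3.3 units further apart.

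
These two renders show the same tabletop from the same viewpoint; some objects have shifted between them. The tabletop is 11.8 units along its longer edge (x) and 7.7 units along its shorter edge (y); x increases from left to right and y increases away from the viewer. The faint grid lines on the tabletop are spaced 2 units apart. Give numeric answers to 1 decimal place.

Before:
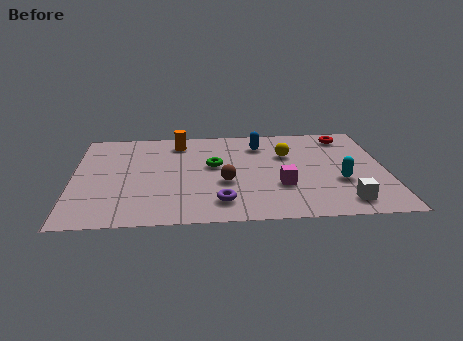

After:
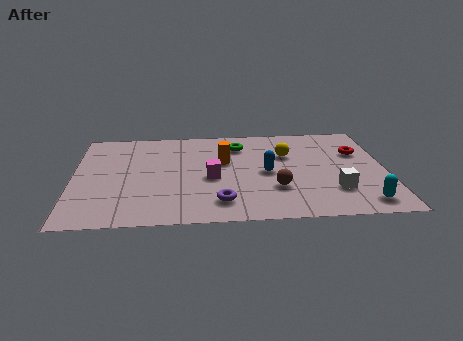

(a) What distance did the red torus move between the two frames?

1.5

From (10.4, 6.5) to (10.8, 5.1), the red torus covered √(0.4² + 1.4²) ≈ 1.5 units.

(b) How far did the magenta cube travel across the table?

2.7

The magenta cube was near (7.8, 2.6) before and (5.2, 3.4) after, so it travelled √(2.6² + 0.8²) ≈ 2.7 units.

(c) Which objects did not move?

the purple torus and the yellow sphere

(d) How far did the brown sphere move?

2.0

From (5.7, 3.0) to (7.6, 2.4), the brown sphere covered √(1.9² + 0.6²) ≈ 2.0 units.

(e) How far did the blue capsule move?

2.3

From (7.1, 6.0) to (7.3, 3.7), the blue capsule covered √(0.2² + 2.3²) ≈ 2.3 units.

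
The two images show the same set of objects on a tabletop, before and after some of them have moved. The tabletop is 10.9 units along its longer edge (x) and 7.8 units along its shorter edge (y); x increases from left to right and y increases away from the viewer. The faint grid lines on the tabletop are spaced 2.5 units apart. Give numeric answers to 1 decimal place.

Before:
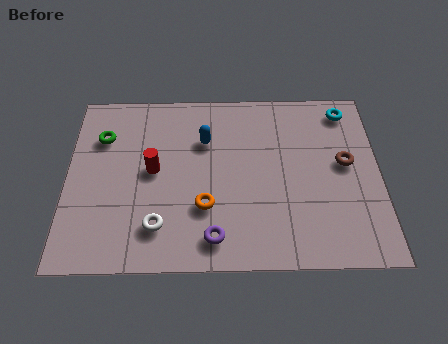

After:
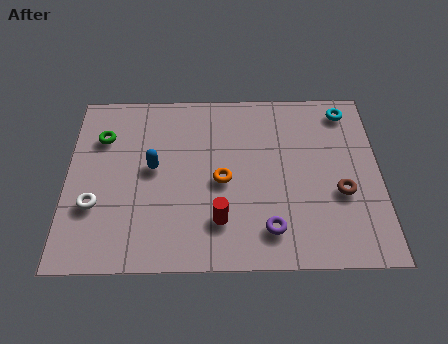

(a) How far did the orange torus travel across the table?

1.3

The orange torus moved from about (4.8, 2.5) to (5.4, 3.6), a distance of √(0.6² + 1.1²) ≈ 1.3.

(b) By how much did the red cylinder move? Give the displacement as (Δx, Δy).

(2.3, -2.2)

The red cylinder started near (3.0, 4.1) and ended near (5.3, 1.9).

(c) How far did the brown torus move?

1.3

The brown torus was near (9.7, 4.3) before and (9.5, 3.0) after, so it travelled √(0.2² + 1.3²) ≈ 1.3 units.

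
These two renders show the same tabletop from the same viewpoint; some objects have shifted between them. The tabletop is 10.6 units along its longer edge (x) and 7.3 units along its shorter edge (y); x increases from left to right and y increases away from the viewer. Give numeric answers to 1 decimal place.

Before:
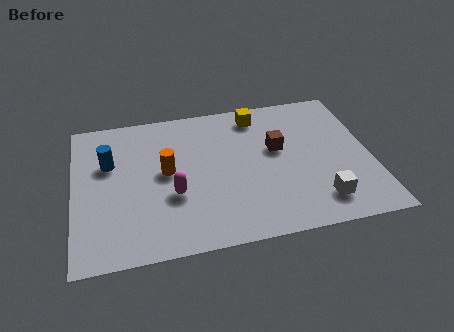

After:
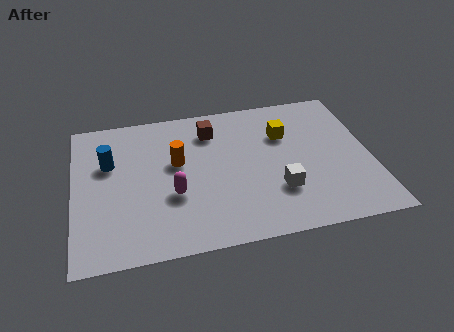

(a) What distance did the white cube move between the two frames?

1.6

The white cube was near (8.6, 1.4) before and (7.2, 2.2) after, so it travelled √(1.4² + 0.8²) ≈ 1.6 units.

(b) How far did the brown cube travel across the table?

2.7

The brown cube moved from about (7.3, 4.3) to (5.0, 5.7), a distance of √(2.3² + 1.4²) ≈ 2.7.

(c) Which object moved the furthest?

the brown cube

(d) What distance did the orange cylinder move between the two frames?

0.6

The orange cylinder was near (3.3, 3.9) before and (3.7, 4.3) after, so it travelled √(0.4² + 0.4²) ≈ 0.6 units.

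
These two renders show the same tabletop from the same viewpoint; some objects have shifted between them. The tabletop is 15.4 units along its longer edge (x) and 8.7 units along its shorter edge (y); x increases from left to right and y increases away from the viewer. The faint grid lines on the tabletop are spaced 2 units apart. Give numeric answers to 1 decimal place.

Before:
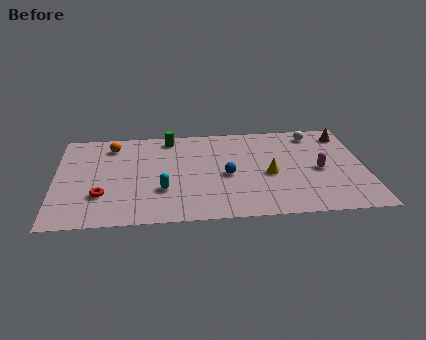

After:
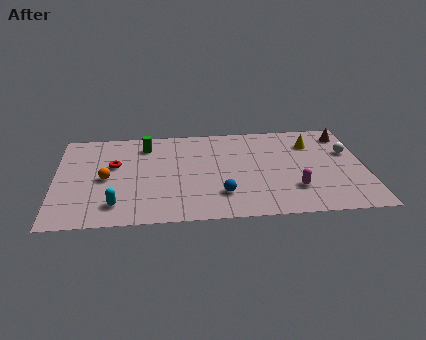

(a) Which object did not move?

the brown cone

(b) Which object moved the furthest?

the yellow cone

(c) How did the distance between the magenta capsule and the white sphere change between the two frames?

+0.8

Before: roughly 3.4 units apart; after: 4.2. That's 0.8 units further apart.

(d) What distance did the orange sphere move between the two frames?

3.0

From (2.8, 7.1) to (2.5, 4.1), the orange sphere covered √(0.3² + 3.0²) ≈ 3.0 units.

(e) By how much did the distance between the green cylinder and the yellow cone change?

+2.1

They were about 6.2 units apart before and 8.3 after — 2.1 units further apart.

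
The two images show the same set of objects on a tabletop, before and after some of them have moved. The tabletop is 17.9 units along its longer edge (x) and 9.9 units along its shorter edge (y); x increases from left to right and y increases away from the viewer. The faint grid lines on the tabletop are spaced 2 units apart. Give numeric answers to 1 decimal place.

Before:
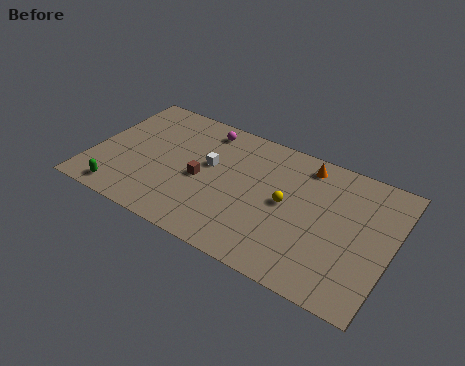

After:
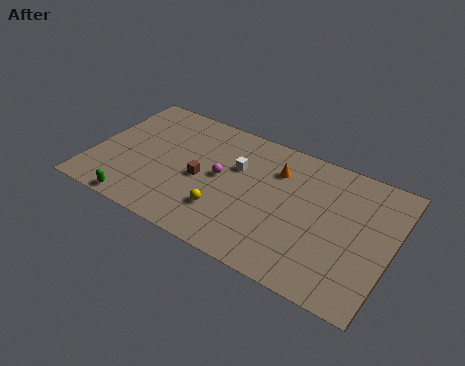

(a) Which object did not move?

the brown cube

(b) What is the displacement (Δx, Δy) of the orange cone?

(-1.6, -1.2)

The orange cone started near (12.4, 8.5) and ended near (10.8, 7.3).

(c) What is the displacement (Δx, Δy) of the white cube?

(1.6, 0.6)

The white cube started near (6.9, 5.8) and ended near (8.5, 6.4).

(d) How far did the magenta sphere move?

3.6

From (6.2, 8.5) to (7.7, 5.2), the magenta sphere covered √(1.5² + 3.3²) ≈ 3.6 units.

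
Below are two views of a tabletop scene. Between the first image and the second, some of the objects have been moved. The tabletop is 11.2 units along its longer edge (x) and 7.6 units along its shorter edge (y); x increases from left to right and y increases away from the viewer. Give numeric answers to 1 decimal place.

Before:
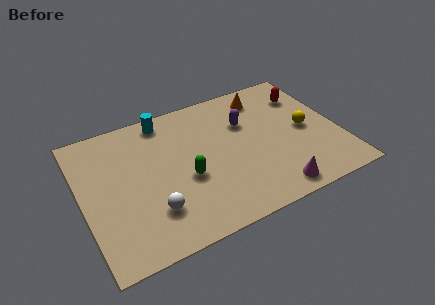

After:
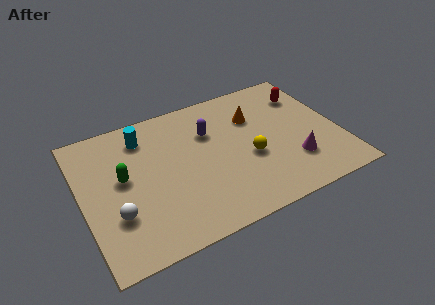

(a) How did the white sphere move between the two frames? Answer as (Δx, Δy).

(-1.5, 0.4)

The white sphere was at about (2.8, 2.0) and moved to about (1.3, 2.4).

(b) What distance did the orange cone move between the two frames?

1.2

From (8.3, 6.3) to (7.7, 5.3), the orange cone covered √(0.6² + 1.0²) ≈ 1.2 units.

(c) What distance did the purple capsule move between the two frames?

1.6

The purple capsule moved from about (7.3, 5.1) to (5.7, 5.2), a distance of √(1.6² + 0.1²) ≈ 1.6.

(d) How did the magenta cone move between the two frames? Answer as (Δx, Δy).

(1.1, 1.2)

The magenta cone started near (7.9, 0.9) and ended near (9.0, 2.1).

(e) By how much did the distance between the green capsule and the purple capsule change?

+0.5

The distance was about 3.5 in the first image and 4.0 in the second, so they moved 0.5 units further apart.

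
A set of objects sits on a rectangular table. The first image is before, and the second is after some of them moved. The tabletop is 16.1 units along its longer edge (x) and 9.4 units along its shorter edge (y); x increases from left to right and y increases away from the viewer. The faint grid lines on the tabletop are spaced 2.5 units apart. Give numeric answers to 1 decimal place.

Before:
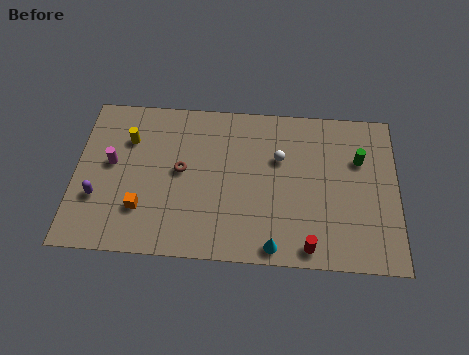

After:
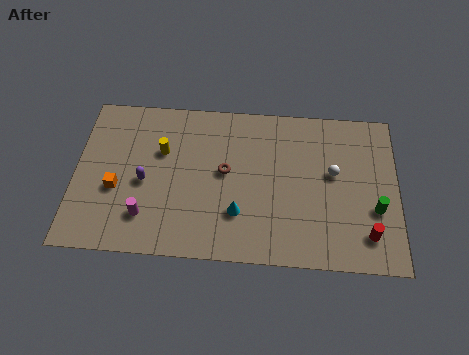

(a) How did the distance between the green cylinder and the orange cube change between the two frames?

+1.5

The distance was about 11.4 in the first image and 12.9 in the second, so they moved 1.5 units further apart.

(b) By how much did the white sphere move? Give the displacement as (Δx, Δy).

(2.7, -0.7)

From the two frames, the white sphere sits at roughly (10.2, 6.1) before and (12.9, 5.4) after.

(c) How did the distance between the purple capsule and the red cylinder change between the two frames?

+0.6

They were about 10.7 units apart before and 11.3 after — 0.6 units further apart.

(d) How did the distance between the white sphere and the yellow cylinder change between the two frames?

+1.0

They were about 7.6 units apart before and 8.6 after — 1.0 units further apart.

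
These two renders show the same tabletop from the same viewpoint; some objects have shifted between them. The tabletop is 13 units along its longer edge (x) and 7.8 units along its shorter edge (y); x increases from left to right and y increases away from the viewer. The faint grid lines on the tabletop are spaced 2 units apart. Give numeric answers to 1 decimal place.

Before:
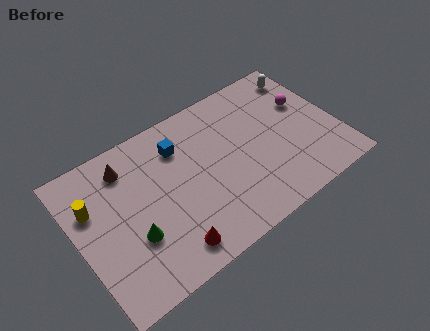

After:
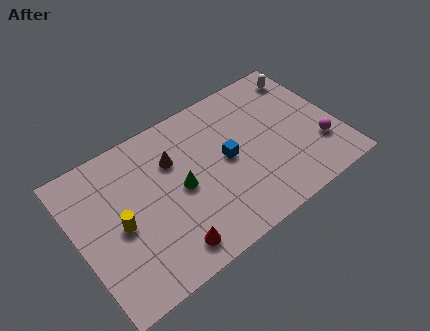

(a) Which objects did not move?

the red cone and the white capsule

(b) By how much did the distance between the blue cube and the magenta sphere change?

-1.7

They were about 6.4 units apart before and 4.7 after — 1.7 units closer together.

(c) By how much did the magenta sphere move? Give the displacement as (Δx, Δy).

(0.2, -2.6)

From the two frames, the magenta sphere sits at roughly (11.7, 4.9) before and (11.9, 2.3) after.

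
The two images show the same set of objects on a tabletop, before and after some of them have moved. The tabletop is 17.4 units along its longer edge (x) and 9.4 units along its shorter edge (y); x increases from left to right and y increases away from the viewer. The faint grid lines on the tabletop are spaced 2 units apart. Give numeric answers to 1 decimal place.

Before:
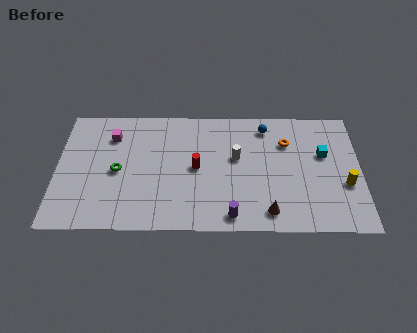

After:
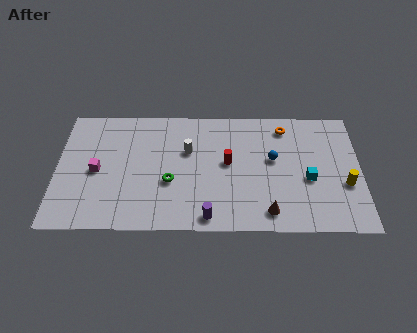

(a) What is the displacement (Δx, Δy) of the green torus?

(3.0, -0.8)

The green torus was at about (3.5, 4.4) and moved to about (6.5, 3.6).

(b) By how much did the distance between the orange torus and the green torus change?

-2.1

Before: roughly 10.0 units apart; after: 7.9. That's 2.1 units closer together.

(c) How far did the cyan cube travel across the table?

2.1

From (15.3, 5.8) to (14.4, 3.9), the cyan cube covered √(0.9² + 1.9²) ≈ 2.1 units.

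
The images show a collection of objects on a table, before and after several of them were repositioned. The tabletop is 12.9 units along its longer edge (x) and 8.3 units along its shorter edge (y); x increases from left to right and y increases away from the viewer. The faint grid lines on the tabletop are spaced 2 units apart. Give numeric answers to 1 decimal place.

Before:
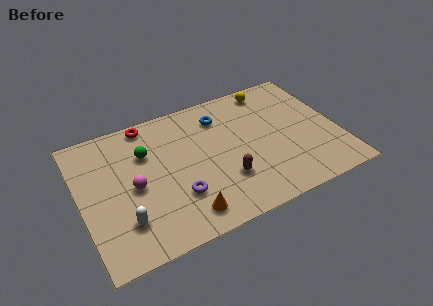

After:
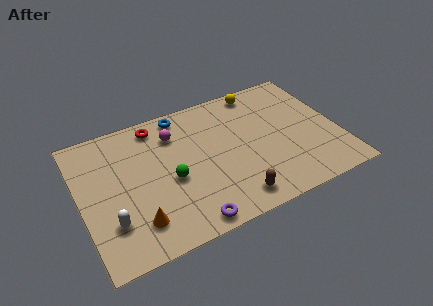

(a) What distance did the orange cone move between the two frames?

2.4

The orange cone moved from about (4.8, 1.3) to (2.5, 1.8), a distance of √(2.3² + 0.5²) ≈ 2.4.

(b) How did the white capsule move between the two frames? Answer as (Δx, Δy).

(-0.6, 0.2)

The white capsule started near (1.9, 2.1) and ended near (1.3, 2.3).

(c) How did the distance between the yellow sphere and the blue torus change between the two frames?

+1.2

The distance was about 2.8 in the first image and 4.0 in the second, so they moved 1.2 units further apart.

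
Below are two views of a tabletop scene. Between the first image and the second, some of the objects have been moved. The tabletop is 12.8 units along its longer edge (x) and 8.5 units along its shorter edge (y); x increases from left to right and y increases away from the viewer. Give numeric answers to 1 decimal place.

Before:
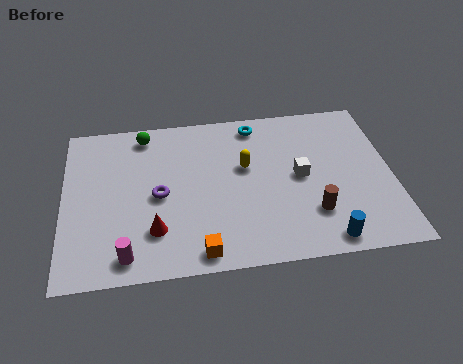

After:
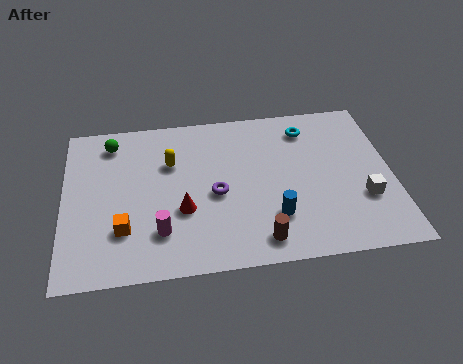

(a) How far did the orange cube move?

3.3

The orange cube moved from about (5.2, 0.9) to (2.3, 2.4), a distance of √(2.9² + 1.5²) ≈ 3.3.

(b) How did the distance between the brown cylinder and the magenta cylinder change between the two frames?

-3.4

Before: roughly 7.3 units apart; after: 3.9. That's 3.4 units closer together.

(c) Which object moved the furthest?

the orange cube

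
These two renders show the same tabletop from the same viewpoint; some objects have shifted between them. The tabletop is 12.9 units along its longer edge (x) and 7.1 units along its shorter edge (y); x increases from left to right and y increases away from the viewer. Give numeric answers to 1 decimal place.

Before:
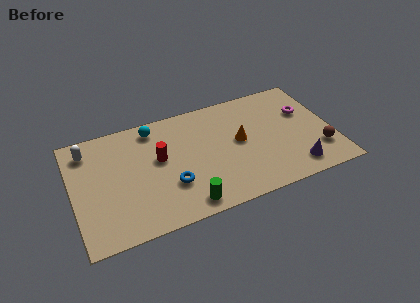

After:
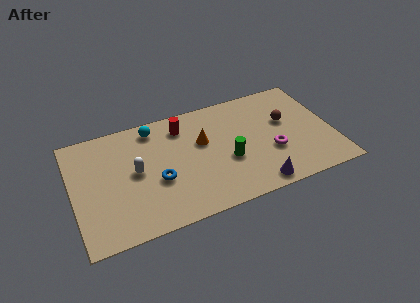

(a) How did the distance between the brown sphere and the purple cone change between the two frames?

+2.5

They were about 1.5 units apart before and 4.0 after — 2.5 units further apart.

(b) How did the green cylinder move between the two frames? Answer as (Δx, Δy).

(2.3, 1.9)

The green cylinder started near (5.3, 0.9) and ended near (7.6, 2.8).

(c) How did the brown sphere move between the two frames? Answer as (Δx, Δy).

(-1.4, 2.4)

The brown sphere started near (12.1, 1.9) and ended near (10.7, 4.3).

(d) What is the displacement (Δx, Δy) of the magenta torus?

(-1.9, -2.0)

From the two frames, the magenta torus sits at roughly (11.7, 4.6) before and (9.8, 2.6) after.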